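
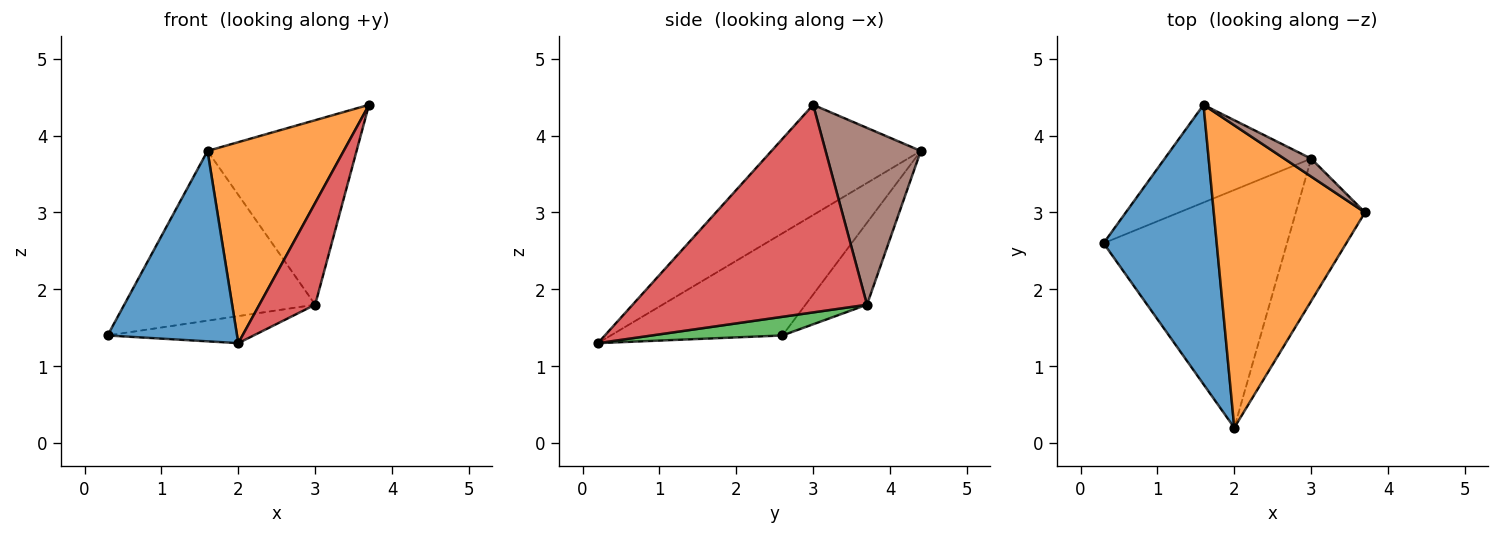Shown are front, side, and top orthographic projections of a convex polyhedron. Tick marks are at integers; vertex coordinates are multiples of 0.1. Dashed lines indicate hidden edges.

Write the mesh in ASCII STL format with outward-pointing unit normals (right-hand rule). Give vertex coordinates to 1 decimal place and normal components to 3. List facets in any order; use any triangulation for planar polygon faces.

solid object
 facet normal -0.598 -0.451 0.662
  outer loop
   vertex 1.6 4.4 3.8
   vertex 0.3 2.6 1.4
   vertex 2.0 0.2 1.3
  endloop
 endfacet
 facet normal -0.519 -0.473 0.712
  outer loop
   vertex 1.6 4.4 3.8
   vertex 2.0 0.2 1.3
   vertex 3.7 3.0 4.4
  endloop
 endfacet
 facet normal 0.101 0.112 -0.989
  outer loop
   vertex 3.0 3.7 1.8
   vertex 2.0 0.2 1.3
   vertex 0.3 2.6 1.4
  endloop
 endfacet
 facet normal 0.925 -0.220 -0.308
  outer loop
   vertex 3.0 3.7 1.8
   vertex 3.7 3.0 4.4
   vertex 2.0 0.2 1.3
  endloop
 endfacet
 facet normal -0.269 0.835 -0.480
  outer loop
   vertex 3.0 3.7 1.8
   vertex 0.3 2.6 1.4
   vertex 1.6 4.4 3.8
  endloop
 endfacet
 facet normal 0.537 0.840 0.082
  outer loop
   vertex 3.0 3.7 1.8
   vertex 1.6 4.4 3.8
   vertex 3.7 3.0 4.4
  endloop
 endfacet
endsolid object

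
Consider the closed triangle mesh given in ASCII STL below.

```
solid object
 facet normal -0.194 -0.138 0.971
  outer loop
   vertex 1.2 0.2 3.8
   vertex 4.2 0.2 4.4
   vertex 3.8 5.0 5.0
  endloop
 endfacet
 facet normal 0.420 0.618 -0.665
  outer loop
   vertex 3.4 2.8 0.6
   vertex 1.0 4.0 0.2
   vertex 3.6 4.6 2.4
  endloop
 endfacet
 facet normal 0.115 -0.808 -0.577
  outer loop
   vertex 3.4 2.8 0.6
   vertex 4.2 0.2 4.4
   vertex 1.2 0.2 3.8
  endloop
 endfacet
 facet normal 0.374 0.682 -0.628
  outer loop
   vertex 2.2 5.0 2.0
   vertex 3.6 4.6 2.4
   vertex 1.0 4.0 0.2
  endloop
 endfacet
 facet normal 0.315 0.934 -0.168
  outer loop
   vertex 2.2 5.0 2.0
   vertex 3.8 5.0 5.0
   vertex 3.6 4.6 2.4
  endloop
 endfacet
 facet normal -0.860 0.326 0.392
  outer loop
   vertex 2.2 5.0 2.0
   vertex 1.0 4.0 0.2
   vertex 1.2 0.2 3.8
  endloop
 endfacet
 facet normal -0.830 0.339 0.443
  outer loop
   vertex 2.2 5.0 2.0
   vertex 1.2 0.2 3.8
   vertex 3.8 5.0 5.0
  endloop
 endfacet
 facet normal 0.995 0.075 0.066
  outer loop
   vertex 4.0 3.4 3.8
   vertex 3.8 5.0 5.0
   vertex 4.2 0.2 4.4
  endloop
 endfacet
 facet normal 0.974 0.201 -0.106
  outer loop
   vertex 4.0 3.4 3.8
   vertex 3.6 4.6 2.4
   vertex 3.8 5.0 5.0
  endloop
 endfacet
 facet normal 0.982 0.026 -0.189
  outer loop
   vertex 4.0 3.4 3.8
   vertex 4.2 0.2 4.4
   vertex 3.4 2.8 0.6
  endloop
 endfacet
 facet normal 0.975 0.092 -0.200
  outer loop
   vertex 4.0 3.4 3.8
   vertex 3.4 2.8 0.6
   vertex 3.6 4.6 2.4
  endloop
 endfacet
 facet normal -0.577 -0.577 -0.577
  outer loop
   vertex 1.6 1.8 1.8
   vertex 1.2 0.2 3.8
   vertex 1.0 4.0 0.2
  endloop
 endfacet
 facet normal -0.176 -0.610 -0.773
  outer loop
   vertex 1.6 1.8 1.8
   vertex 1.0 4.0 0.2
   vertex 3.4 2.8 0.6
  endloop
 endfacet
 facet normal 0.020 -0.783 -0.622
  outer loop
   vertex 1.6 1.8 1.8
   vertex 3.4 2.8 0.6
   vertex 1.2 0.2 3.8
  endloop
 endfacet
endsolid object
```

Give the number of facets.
14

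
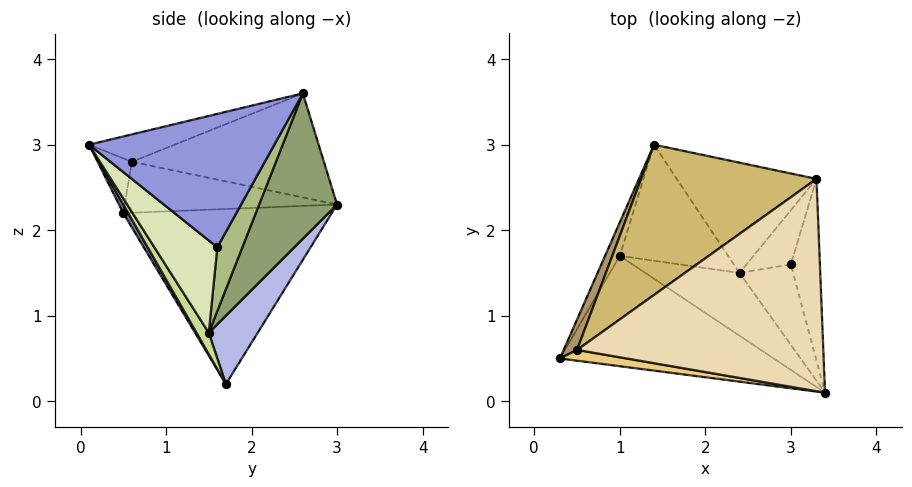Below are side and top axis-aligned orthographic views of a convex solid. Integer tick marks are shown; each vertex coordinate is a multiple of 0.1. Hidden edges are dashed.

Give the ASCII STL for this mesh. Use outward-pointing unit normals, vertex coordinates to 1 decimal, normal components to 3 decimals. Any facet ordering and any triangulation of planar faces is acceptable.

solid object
 facet normal 0.020 -0.860 -0.509
  outer loop
   vertex 1.0 1.7 0.2
   vertex 3.4 0.1 3.0
   vertex 0.3 0.5 2.2
  endloop
 endfacet
 facet normal -0.911 0.404 -0.077
  outer loop
   vertex 1.0 1.7 0.2
   vertex 0.3 0.5 2.2
   vertex 1.4 3.0 2.3
  endloop
 endfacet
 facet normal 0.973 0.090 -0.212
  outer loop
   vertex 3.3 2.6 3.6
   vertex 3.4 0.1 3.0
   vertex 3.0 1.6 1.8
  endloop
 endfacet
 facet normal 0.342 0.769 -0.541
  outer loop
   vertex 2.4 1.5 0.8
   vertex 1.0 1.7 0.2
   vertex 1.4 3.0 2.3
  endloop
 endfacet
 facet normal 0.468 0.761 -0.449
  outer loop
   vertex 2.4 1.5 0.8
   vertex 1.4 3.0 2.3
   vertex 3.3 2.6 3.6
  endloop
 endfacet
 facet normal 0.647 0.616 -0.450
  outer loop
   vertex 2.4 1.5 0.8
   vertex 3.3 2.6 3.6
   vertex 3.0 1.6 1.8
  endloop
 endfacet
 facet normal 0.130 -0.809 -0.574
  outer loop
   vertex 2.4 1.5 0.8
   vertex 3.4 0.1 3.0
   vertex 1.0 1.7 0.2
  endloop
 endfacet
 facet normal 0.853 -0.168 -0.495
  outer loop
   vertex 2.4 1.5 0.8
   vertex 3.0 1.6 1.8
   vertex 3.4 0.1 3.0
  endloop
 endfacet
 facet normal -0.893 0.384 0.234
  outer loop
   vertex 0.5 0.6 2.8
   vertex 1.4 3.0 2.3
   vertex 0.3 0.5 2.2
  endloop
 endfacet
 facet normal -0.479 0.347 0.806
  outer loop
   vertex 0.5 0.6 2.8
   vertex 3.3 2.6 3.6
   vertex 1.4 3.0 2.3
  endloop
 endfacet
 facet normal -0.180 -0.959 0.220
  outer loop
   vertex 0.5 0.6 2.8
   vertex 0.3 0.5 2.2
   vertex 3.4 0.1 3.0
  endloop
 endfacet
 facet normal -0.107 -0.236 0.966
  outer loop
   vertex 0.5 0.6 2.8
   vertex 3.4 0.1 3.0
   vertex 3.3 2.6 3.6
  endloop
 endfacet
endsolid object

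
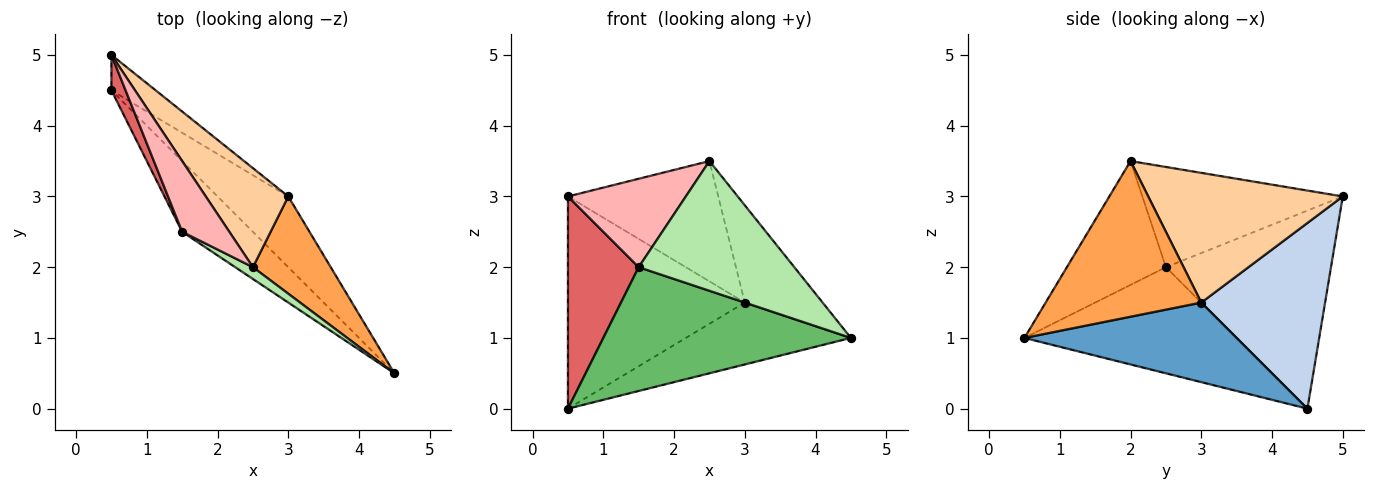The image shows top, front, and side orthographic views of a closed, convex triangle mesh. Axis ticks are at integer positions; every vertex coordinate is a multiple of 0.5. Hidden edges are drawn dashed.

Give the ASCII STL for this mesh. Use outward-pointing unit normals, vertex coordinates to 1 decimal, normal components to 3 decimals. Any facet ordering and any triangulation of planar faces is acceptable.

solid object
 facet normal 0.646 0.503 -0.574
  outer loop
   vertex 3.0 3.0 1.5
   vertex 4.5 0.5 1.0
   vertex 0.5 4.5 0.0
  endloop
 endfacet
 facet normal 0.568 0.812 -0.135
  outer loop
   vertex 3.0 3.0 1.5
   vertex 0.5 4.5 0.0
   vertex 0.5 5.0 3.0
  endloop
 endfacet
 facet normal 0.816 0.408 0.408
  outer loop
   vertex 3.0 3.0 1.5
   vertex 2.5 2.0 3.5
   vertex 4.5 0.5 1.0
  endloop
 endfacet
 facet normal 0.707 0.546 0.450
  outer loop
   vertex 3.0 3.0 1.5
   vertex 0.5 5.0 3.0
   vertex 2.5 2.0 3.5
  endloop
 endfacet
 facet normal -0.597 -0.697 -0.398
  outer loop
   vertex 1.5 2.5 2.0
   vertex 0.5 4.5 0.0
   vertex 4.5 0.5 1.0
  endloop
 endfacet
 facet normal -0.535 -0.841 0.076
  outer loop
   vertex 1.5 2.5 2.0
   vertex 4.5 0.5 1.0
   vertex 2.5 2.0 3.5
  endloop
 endfacet
 facet normal -0.917 -0.393 0.066
  outer loop
   vertex 1.5 2.5 2.0
   vertex 0.5 5.0 3.0
   vertex 0.5 4.5 0.0
  endloop
 endfacet
 facet normal -0.799 -0.470 0.376
  outer loop
   vertex 1.5 2.5 2.0
   vertex 2.5 2.0 3.5
   vertex 0.5 5.0 3.0
  endloop
 endfacet
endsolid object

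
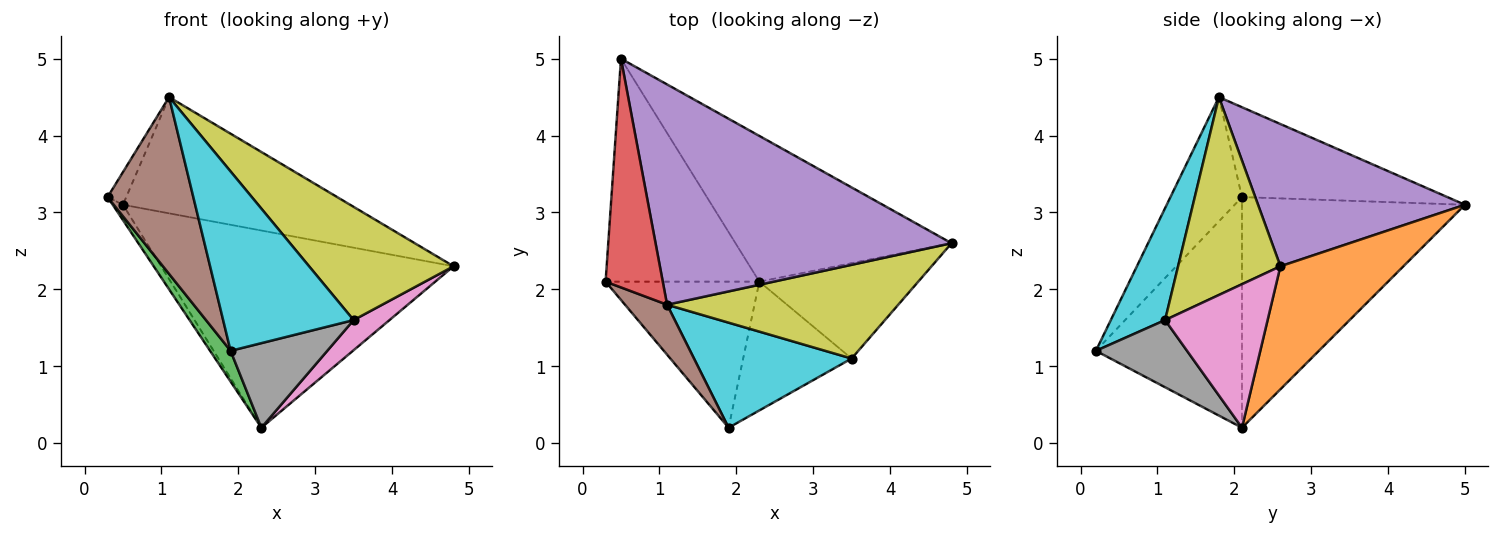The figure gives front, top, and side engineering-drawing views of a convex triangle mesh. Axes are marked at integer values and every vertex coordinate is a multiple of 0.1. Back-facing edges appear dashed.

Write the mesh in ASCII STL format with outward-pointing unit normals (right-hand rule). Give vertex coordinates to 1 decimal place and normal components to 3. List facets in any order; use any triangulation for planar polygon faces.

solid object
 facet normal -0.831 0.038 -0.554
  outer loop
   vertex 2.3 2.1 0.2
   vertex 0.3 2.1 3.2
   vertex 0.5 5.0 3.1
  endloop
 endfacet
 facet normal 0.320 0.762 -0.563
  outer loop
   vertex 2.3 2.1 0.2
   vertex 0.5 5.0 3.1
   vertex 4.8 2.6 2.3
  endloop
 endfacet
 facet normal -0.826 -0.116 -0.551
  outer loop
   vertex 1.9 0.2 1.2
   vertex 0.3 2.1 3.2
   vertex 2.3 2.1 0.2
  endloop
 endfacet
 facet normal -0.841 0.076 0.535
  outer loop
   vertex 1.1 1.8 4.5
   vertex 0.5 5.0 3.1
   vertex 0.3 2.1 3.2
  endloop
 endfacet
 facet normal 0.391 0.429 0.814
  outer loop
   vertex 1.1 1.8 4.5
   vertex 4.8 2.6 2.3
   vertex 0.5 5.0 3.1
  endloop
 endfacet
 facet normal -0.626 -0.750 0.212
  outer loop
   vertex 1.1 1.8 4.5
   vertex 0.3 2.1 3.2
   vertex 1.9 0.2 1.2
  endloop
 endfacet
 facet normal 0.653 -0.228 -0.722
  outer loop
   vertex 3.5 1.1 1.6
   vertex 2.3 2.1 0.2
   vertex 4.8 2.6 2.3
  endloop
 endfacet
 facet normal 0.460 -0.487 -0.742
  outer loop
   vertex 3.5 1.1 1.6
   vertex 1.9 0.2 1.2
   vertex 2.3 2.1 0.2
  endloop
 endfacet
 facet normal 0.479 -0.676 0.560
  outer loop
   vertex 3.5 1.1 1.6
   vertex 4.8 2.6 2.3
   vertex 1.1 1.8 4.5
  endloop
 endfacet
 facet normal 0.338 -0.812 0.476
  outer loop
   vertex 3.5 1.1 1.6
   vertex 1.1 1.8 4.5
   vertex 1.9 0.2 1.2
  endloop
 endfacet
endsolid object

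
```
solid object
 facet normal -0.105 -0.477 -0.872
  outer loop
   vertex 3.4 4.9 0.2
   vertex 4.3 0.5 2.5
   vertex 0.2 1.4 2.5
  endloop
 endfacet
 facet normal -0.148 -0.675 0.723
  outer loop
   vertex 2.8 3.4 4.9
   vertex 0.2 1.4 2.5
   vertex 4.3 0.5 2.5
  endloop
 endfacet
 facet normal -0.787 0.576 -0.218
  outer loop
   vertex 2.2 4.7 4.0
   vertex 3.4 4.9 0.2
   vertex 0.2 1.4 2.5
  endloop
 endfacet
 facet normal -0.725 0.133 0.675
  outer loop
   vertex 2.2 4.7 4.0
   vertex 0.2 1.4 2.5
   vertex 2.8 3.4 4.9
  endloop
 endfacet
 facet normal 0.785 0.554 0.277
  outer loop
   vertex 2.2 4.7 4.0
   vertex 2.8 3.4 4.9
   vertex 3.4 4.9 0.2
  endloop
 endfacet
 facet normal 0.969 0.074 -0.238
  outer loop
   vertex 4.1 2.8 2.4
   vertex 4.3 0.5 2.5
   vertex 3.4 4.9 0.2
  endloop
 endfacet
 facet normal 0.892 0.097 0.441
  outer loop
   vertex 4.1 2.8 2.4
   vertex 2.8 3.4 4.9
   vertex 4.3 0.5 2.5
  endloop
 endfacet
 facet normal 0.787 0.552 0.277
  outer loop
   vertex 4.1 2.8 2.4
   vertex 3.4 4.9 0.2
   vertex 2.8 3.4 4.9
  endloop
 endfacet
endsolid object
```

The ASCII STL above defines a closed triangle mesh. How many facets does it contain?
8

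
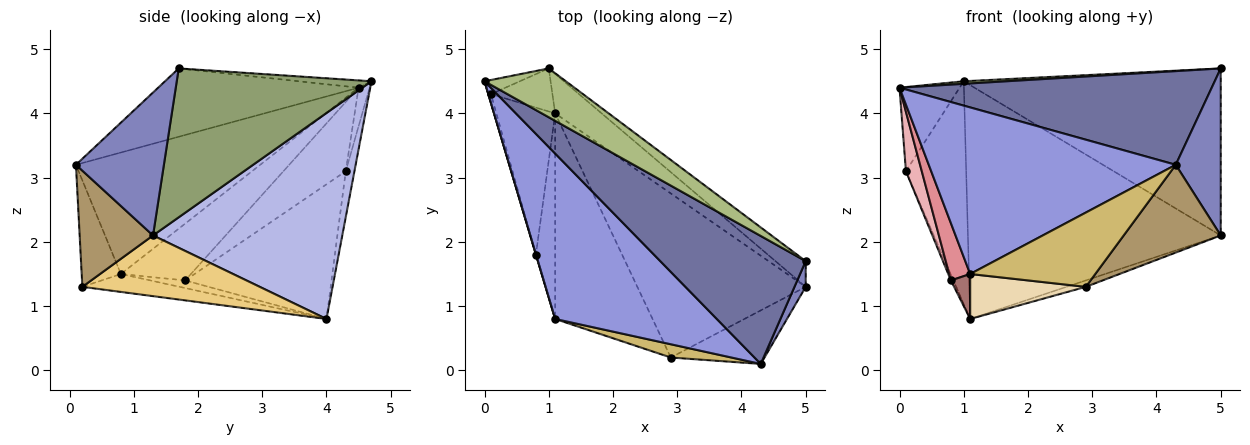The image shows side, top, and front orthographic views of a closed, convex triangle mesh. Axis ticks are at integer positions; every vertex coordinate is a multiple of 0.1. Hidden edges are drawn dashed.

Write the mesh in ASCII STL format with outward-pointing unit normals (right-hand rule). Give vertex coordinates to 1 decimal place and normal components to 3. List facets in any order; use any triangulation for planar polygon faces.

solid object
 facet normal -0.355 -0.552 0.755
  outer loop
   vertex 5.0 1.7 4.7
   vertex 0.0 4.5 4.4
   vertex 4.3 0.1 3.2
  endloop
 endfacet
 facet normal 0.888 -0.454 0.070
  outer loop
   vertex 5.0 1.7 4.7
   vertex 4.3 0.1 3.2
   vertex 5.0 1.3 2.1
  endloop
 endfacet
 facet normal -0.468 -0.627 0.623
  outer loop
   vertex 1.1 0.8 1.5
   vertex 4.3 0.1 3.2
   vertex 0.0 4.5 4.4
  endloop
 endfacet
 facet normal 0.594 0.793 -0.134
  outer loop
   vertex 1.0 4.7 4.5
   vertex 5.0 1.3 2.1
   vertex 1.1 4.0 0.8
  endloop
 endfacet
 facet normal 0.599 0.791 -0.122
  outer loop
   vertex 1.0 4.7 4.5
   vertex 5.0 1.7 4.7
   vertex 5.0 1.3 2.1
  endloop
 endfacet
 facet normal -0.089 -0.052 0.995
  outer loop
   vertex 1.0 4.7 4.5
   vertex 0.0 4.5 4.4
   vertex 5.0 1.7 4.7
  endloop
 endfacet
 facet normal -0.178 0.970 -0.163
  outer loop
   vertex 0.1 4.3 3.1
   vertex 0.0 4.5 4.4
   vertex 1.0 4.7 4.5
  endloop
 endfacet
 facet normal -0.140 0.972 -0.188
  outer loop
   vertex 0.1 4.3 3.1
   vertex 1.0 4.7 4.5
   vertex 1.1 4.0 0.8
  endloop
 endfacet
 facet normal 0.542 -0.717 -0.437
  outer loop
   vertex 2.9 0.2 1.3
   vertex 5.0 1.3 2.1
   vertex 4.3 0.1 3.2
  endloop
 endfacet
 facet normal -0.295 -0.941 0.168
  outer loop
   vertex 2.9 0.2 1.3
   vertex 4.3 0.1 3.2
   vertex 1.1 0.8 1.5
  endloop
 endfacet
 facet normal 0.339 0.037 -0.940
  outer loop
   vertex 2.9 0.2 1.3
   vertex 1.1 4.0 0.8
   vertex 5.0 1.3 2.1
  endloop
 endfacet
 facet normal -0.177 -0.210 -0.961
  outer loop
   vertex 2.9 0.2 1.3
   vertex 1.1 0.8 1.5
   vertex 1.1 4.0 0.8
  endloop
 endfacet
 facet normal -0.361 -0.199 -0.911
  outer loop
   vertex 0.8 1.8 1.4
   vertex 1.1 4.0 0.8
   vertex 1.1 0.8 1.5
  endloop
 endfacet
 facet normal -0.916 0.016 -0.400
  outer loop
   vertex 0.8 1.8 1.4
   vertex 0.1 4.3 3.1
   vertex 1.1 4.0 0.8
  endloop
 endfacet
 facet normal -0.958 -0.287 0.003
  outer loop
   vertex 0.8 1.8 1.4
   vertex 1.1 0.8 1.5
   vertex 0.0 4.5 4.4
  endloop
 endfacet
 facet normal -0.969 -0.246 -0.037
  outer loop
   vertex 0.8 1.8 1.4
   vertex 0.0 4.5 4.4
   vertex 0.1 4.3 3.1
  endloop
 endfacet
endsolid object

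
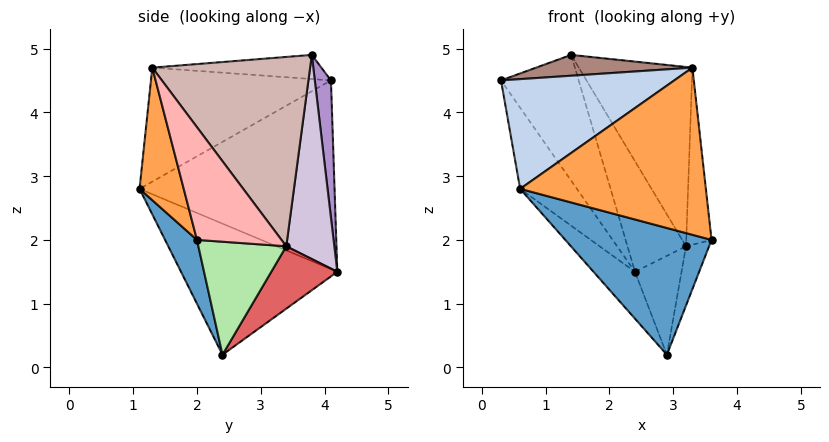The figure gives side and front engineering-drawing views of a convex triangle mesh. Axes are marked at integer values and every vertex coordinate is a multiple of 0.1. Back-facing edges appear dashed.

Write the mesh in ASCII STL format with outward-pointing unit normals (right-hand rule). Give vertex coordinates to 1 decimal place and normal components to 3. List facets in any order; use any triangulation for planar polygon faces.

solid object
 facet normal 0.204 -0.936 -0.287
  outer loop
   vertex 2.9 2.4 0.2
   vertex 3.6 2.0 2.0
   vertex 0.6 1.1 2.8
  endloop
 endfacet
 facet normal -0.485 -0.467 0.739
  outer loop
   vertex 3.3 1.3 4.7
   vertex 0.3 4.1 4.5
   vertex 0.6 1.1 2.8
  endloop
 endfacet
 facet normal 0.226 -0.949 -0.221
  outer loop
   vertex 3.3 1.3 4.7
   vertex 0.6 1.1 2.8
   vertex 3.6 2.0 2.0
  endloop
 endfacet
 facet normal -0.800 0.233 -0.552
  outer loop
   vertex 2.4 4.2 1.5
   vertex 0.6 1.1 2.8
   vertex 0.3 4.1 4.5
  endloop
 endfacet
 facet normal -0.782 0.207 -0.588
  outer loop
   vertex 2.4 4.2 1.5
   vertex 2.9 2.4 0.2
   vertex 0.6 1.1 2.8
  endloop
 endfacet
 facet normal 0.921 0.241 -0.305
  outer loop
   vertex 3.2 3.4 1.9
   vertex 3.6 2.0 2.0
   vertex 2.9 2.4 0.2
  endloop
 endfacet
 facet normal 0.736 0.519 -0.435
  outer loop
   vertex 3.2 3.4 1.9
   vertex 2.9 2.4 0.2
   vertex 2.4 4.2 1.5
  endloop
 endfacet
 facet normal 0.943 0.282 0.178
  outer loop
   vertex 3.2 3.4 1.9
   vertex 3.3 1.3 4.7
   vertex 3.6 2.0 2.0
  endloop
 endfacet
 facet normal 0.200 0.964 0.172
  outer loop
   vertex 1.4 3.8 4.9
   vertex 2.4 4.2 1.5
   vertex 0.3 4.1 4.5
  endloop
 endfacet
 facet normal 0.611 0.745 0.267
  outer loop
   vertex 1.4 3.8 4.9
   vertex 3.2 3.4 1.9
   vertex 2.4 4.2 1.5
  endloop
 endfacet
 facet normal -0.405 -0.375 0.834
  outer loop
   vertex 1.4 3.8 4.9
   vertex 0.3 4.1 4.5
   vertex 3.3 1.3 4.7
  endloop
 endfacet
 facet normal 0.751 0.541 0.379
  outer loop
   vertex 1.4 3.8 4.9
   vertex 3.3 1.3 4.7
   vertex 3.2 3.4 1.9
  endloop
 endfacet
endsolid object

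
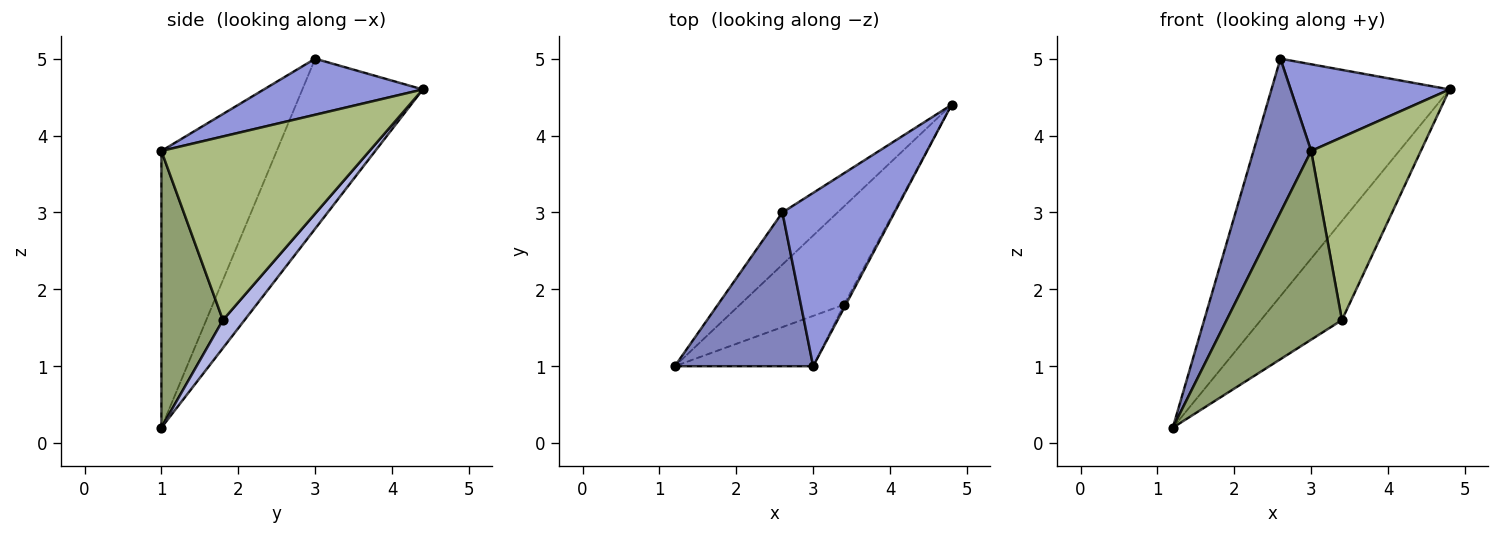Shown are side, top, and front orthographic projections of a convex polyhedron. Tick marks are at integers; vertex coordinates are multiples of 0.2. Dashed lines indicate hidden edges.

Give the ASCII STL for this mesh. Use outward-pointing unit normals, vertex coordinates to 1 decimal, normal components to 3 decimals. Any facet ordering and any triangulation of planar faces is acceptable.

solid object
 facet normal -0.551 0.815 -0.179
  outer loop
   vertex 2.6 3.0 5.0
   vertex 4.8 4.4 4.6
   vertex 1.2 1.0 0.2
  endloop
 endfacet
 facet normal -0.816 -0.408 0.408
  outer loop
   vertex 2.6 3.0 5.0
   vertex 1.2 1.0 0.2
   vertex 3.0 1.0 3.8
  endloop
 endfacet
 facet normal 0.408 -0.408 0.816
  outer loop
   vertex 2.6 3.0 5.0
   vertex 3.0 1.0 3.8
   vertex 4.8 4.4 4.6
  endloop
 endfacet
 facet normal 0.186 0.698 -0.692
  outer loop
   vertex 3.4 1.8 1.6
   vertex 1.2 1.0 0.2
   vertex 4.8 4.4 4.6
  endloop
 endfacet
 facet normal 0.458 -0.859 -0.229
  outer loop
   vertex 3.4 1.8 1.6
   vertex 3.0 1.0 3.8
   vertex 1.2 1.0 0.2
  endloop
 endfacet
 facet normal 0.885 -0.466 -0.009
  outer loop
   vertex 3.4 1.8 1.6
   vertex 4.8 4.4 4.6
   vertex 3.0 1.0 3.8
  endloop
 endfacet
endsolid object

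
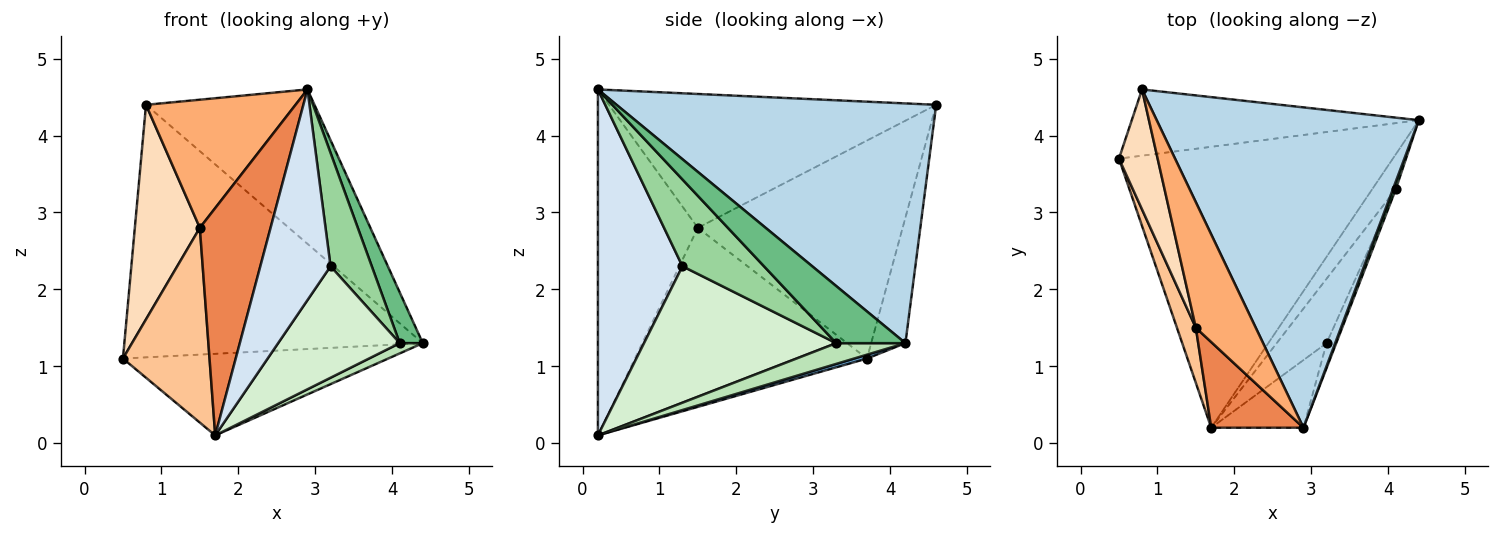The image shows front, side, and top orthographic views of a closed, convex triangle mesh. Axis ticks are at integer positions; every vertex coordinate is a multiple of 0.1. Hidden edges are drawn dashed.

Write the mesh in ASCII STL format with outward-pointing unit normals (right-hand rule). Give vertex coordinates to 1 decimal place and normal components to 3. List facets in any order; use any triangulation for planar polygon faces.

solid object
 facet normal 0.013 0.279 -0.960
  outer loop
   vertex 1.7 0.2 0.1
   vertex 0.5 3.7 1.1
   vertex 4.4 4.2 1.3
  endloop
 endfacet
 facet normal -0.110 0.961 -0.252
  outer loop
   vertex 0.8 4.6 4.4
   vertex 4.4 4.2 1.3
   vertex 0.5 3.7 1.1
  endloop
 endfacet
 facet normal 0.636 0.335 0.695
  outer loop
   vertex 0.8 4.6 4.4
   vertex 2.9 0.2 4.6
   vertex 4.4 4.2 1.3
  endloop
 endfacet
 facet normal 0.754 -0.626 -0.201
  outer loop
   vertex 3.2 1.3 2.3
   vertex 2.9 0.2 4.6
   vertex 1.7 0.2 0.1
  endloop
 endfacet
 facet normal -0.798 -0.564 0.213
  outer loop
   vertex 1.5 1.5 2.8
   vertex 1.7 0.2 0.1
   vertex 2.9 0.2 4.6
  endloop
 endfacet
 facet normal -0.842 -0.385 0.377
  outer loop
   vertex 1.5 1.5 2.8
   vertex 2.9 0.2 4.6
   vertex 0.8 4.6 4.4
  endloop
 endfacet
 facet normal -0.932 -0.348 0.098
  outer loop
   vertex 1.5 1.5 2.8
   vertex 0.5 3.7 1.1
   vertex 1.7 0.2 0.1
  endloop
 endfacet
 facet normal -0.940 -0.298 0.167
  outer loop
   vertex 1.5 1.5 2.8
   vertex 0.8 4.6 4.4
   vertex 0.5 3.7 1.1
  endloop
 endfacet
 facet normal 0.948 -0.316 0.048
  outer loop
   vertex 4.1 3.3 1.3
   vertex 4.4 4.2 1.3
   vertex 2.9 0.2 4.6
  endloop
 endfacet
 facet normal 0.888 -0.449 -0.099
  outer loop
   vertex 4.1 3.3 1.3
   vertex 2.9 0.2 4.6
   vertex 3.2 1.3 2.3
  endloop
 endfacet
 facet normal 0.644 -0.215 -0.734
  outer loop
   vertex 4.1 3.3 1.3
   vertex 1.7 0.2 0.1
   vertex 4.4 4.2 1.3
  endloop
 endfacet
 facet normal 0.807 -0.511 -0.295
  outer loop
   vertex 4.1 3.3 1.3
   vertex 3.2 1.3 2.3
   vertex 1.7 0.2 0.1
  endloop
 endfacet
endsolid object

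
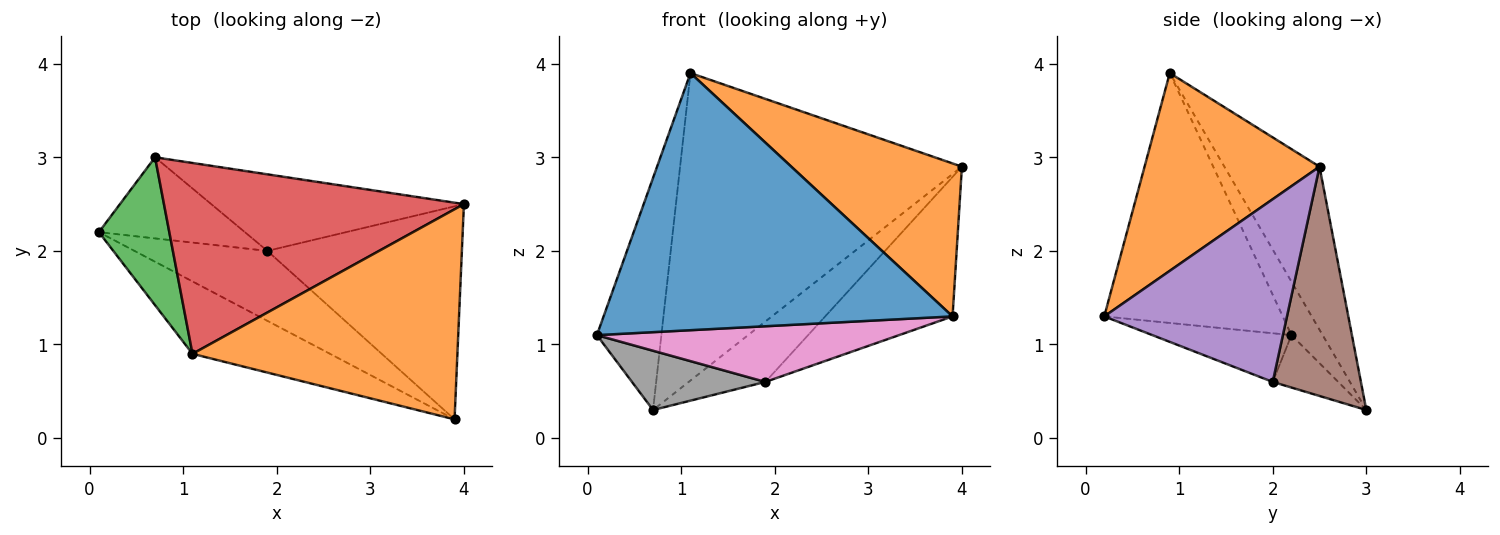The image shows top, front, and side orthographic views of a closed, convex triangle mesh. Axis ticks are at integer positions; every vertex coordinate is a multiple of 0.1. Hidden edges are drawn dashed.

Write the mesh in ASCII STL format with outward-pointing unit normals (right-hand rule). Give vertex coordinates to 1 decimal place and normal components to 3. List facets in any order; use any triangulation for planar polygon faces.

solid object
 facet normal -0.442 -0.864 -0.243
  outer loop
   vertex 1.1 0.9 3.9
   vertex 0.1 2.2 1.1
   vertex 3.9 0.2 1.3
  endloop
 endfacet
 facet normal 0.517 -0.504 0.692
  outer loop
   vertex 1.1 0.9 3.9
   vertex 3.9 0.2 1.3
   vertex 4.0 2.5 2.9
  endloop
 endfacet
 facet normal -0.378 0.781 0.497
  outer loop
   vertex 0.7 3.0 0.3
   vertex 0.1 2.2 1.1
   vertex 1.1 0.9 3.9
  endloop
 endfacet
 facet normal -0.276 0.817 0.507
  outer loop
   vertex 0.7 3.0 0.3
   vertex 1.1 0.9 3.9
   vertex 4.0 2.5 2.9
  endloop
 endfacet
 facet normal 0.618 0.431 -0.658
  outer loop
   vertex 1.9 2.0 0.6
   vertex 4.0 2.5 2.9
   vertex 3.9 0.2 1.3
  endloop
 endfacet
 facet normal 0.580 0.504 -0.639
  outer loop
   vertex 1.9 2.0 0.6
   vertex 0.7 3.0 0.3
   vertex 4.0 2.5 2.9
  endloop
 endfacet
 facet normal -0.275 -0.599 -0.752
  outer loop
   vertex 1.9 2.0 0.6
   vertex 3.9 0.2 1.3
   vertex 0.1 2.2 1.1
  endloop
 endfacet
 facet normal -0.278 -0.567 -0.775
  outer loop
   vertex 1.9 2.0 0.6
   vertex 0.1 2.2 1.1
   vertex 0.7 3.0 0.3
  endloop
 endfacet
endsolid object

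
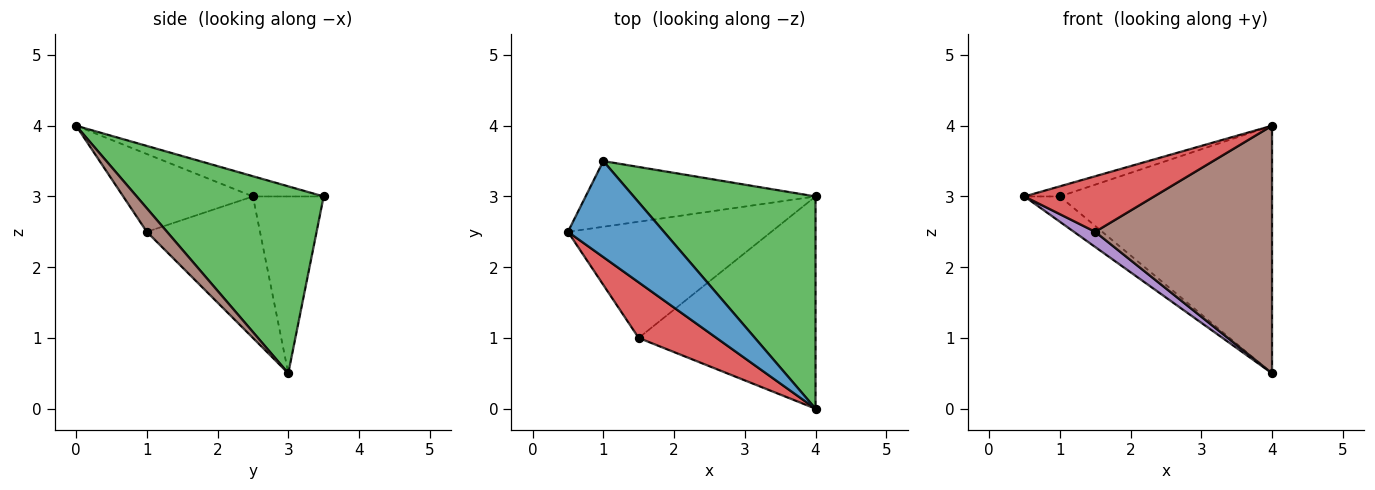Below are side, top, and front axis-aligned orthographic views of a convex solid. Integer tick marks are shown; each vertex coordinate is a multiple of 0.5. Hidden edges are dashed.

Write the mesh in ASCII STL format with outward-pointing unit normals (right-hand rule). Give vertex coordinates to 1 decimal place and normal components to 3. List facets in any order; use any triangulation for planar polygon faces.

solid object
 facet normal -0.205 0.102 0.973
  outer loop
   vertex 1.0 3.5 3.0
   vertex 0.5 2.5 3.0
   vertex 4.0 0.0 4.0
  endloop
 endfacet
 facet normal -0.583 0.292 -0.758
  outer loop
   vertex 1.0 3.5 3.0
   vertex 4.0 3.0 0.5
   vertex 0.5 2.5 3.0
  endloop
 endfacet
 facet normal 0.556 0.631 0.541
  outer loop
   vertex 1.0 3.5 3.0
   vertex 4.0 0.0 4.0
   vertex 4.0 3.0 0.5
  endloop
 endfacet
 facet normal -0.577 -0.577 0.577
  outer loop
   vertex 1.5 1.0 2.5
   vertex 4.0 0.0 4.0
   vertex 0.5 2.5 3.0
  endloop
 endfacet
 facet normal -0.568 -0.106 -0.816
  outer loop
   vertex 1.5 1.0 2.5
   vertex 0.5 2.5 3.0
   vertex 4.0 3.0 0.5
  endloop
 endfacet
 facet normal 0.086 -0.756 -0.648
  outer loop
   vertex 1.5 1.0 2.5
   vertex 4.0 3.0 0.5
   vertex 4.0 0.0 4.0
  endloop
 endfacet
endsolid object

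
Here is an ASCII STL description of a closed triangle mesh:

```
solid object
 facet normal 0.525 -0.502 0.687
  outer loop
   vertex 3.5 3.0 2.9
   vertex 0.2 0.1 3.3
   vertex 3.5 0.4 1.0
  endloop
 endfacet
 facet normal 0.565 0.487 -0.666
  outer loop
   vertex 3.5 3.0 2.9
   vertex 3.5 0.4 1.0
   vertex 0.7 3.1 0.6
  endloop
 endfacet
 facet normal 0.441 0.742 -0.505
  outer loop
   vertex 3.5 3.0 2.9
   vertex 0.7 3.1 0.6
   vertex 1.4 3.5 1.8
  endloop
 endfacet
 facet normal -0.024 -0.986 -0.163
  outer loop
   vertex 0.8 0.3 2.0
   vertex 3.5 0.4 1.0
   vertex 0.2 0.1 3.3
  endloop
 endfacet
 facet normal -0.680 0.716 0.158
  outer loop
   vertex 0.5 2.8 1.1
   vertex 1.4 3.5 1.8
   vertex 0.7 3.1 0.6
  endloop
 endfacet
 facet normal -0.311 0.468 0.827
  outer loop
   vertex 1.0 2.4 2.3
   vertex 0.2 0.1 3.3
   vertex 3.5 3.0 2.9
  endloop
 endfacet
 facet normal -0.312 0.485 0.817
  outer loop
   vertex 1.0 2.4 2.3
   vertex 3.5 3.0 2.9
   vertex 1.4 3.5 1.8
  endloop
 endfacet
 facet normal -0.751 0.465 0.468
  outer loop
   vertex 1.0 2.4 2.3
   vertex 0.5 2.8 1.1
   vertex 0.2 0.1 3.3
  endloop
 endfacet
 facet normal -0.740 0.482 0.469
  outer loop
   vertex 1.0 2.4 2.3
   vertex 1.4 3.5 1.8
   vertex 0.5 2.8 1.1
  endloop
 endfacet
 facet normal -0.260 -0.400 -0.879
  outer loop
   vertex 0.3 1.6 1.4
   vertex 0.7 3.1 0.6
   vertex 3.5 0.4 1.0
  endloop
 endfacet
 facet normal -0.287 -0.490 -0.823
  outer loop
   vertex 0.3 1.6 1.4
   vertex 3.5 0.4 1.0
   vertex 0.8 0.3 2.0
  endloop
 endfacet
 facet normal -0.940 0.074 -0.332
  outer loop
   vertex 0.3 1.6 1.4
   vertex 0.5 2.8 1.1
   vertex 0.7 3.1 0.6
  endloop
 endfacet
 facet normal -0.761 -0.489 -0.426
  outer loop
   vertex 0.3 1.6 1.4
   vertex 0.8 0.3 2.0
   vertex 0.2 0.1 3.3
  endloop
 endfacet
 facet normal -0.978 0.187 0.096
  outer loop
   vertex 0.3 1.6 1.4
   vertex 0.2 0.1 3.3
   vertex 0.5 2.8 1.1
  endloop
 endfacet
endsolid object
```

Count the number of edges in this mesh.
21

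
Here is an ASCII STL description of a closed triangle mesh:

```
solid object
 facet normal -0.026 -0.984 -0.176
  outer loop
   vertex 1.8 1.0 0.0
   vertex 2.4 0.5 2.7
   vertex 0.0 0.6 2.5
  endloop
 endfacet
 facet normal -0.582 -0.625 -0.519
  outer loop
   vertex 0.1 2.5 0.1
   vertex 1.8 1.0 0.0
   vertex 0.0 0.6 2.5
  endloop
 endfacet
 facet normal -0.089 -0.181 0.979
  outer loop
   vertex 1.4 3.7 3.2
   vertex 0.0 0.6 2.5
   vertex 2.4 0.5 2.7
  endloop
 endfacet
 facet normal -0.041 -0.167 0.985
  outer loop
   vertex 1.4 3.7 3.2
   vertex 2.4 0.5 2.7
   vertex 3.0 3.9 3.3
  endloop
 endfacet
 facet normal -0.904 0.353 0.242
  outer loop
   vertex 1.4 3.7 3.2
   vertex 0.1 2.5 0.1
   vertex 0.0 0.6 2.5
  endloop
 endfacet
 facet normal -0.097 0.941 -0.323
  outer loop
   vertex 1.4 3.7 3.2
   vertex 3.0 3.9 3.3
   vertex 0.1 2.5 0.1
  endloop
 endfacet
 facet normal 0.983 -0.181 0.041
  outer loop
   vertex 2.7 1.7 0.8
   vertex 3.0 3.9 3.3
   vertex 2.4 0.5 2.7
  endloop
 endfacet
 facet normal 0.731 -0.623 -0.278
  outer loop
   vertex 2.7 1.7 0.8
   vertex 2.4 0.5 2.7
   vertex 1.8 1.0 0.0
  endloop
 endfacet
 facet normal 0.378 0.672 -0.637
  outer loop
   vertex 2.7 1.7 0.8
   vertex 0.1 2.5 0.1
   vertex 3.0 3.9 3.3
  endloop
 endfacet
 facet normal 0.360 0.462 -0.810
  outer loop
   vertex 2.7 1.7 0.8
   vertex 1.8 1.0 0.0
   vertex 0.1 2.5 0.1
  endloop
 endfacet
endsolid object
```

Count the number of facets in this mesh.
10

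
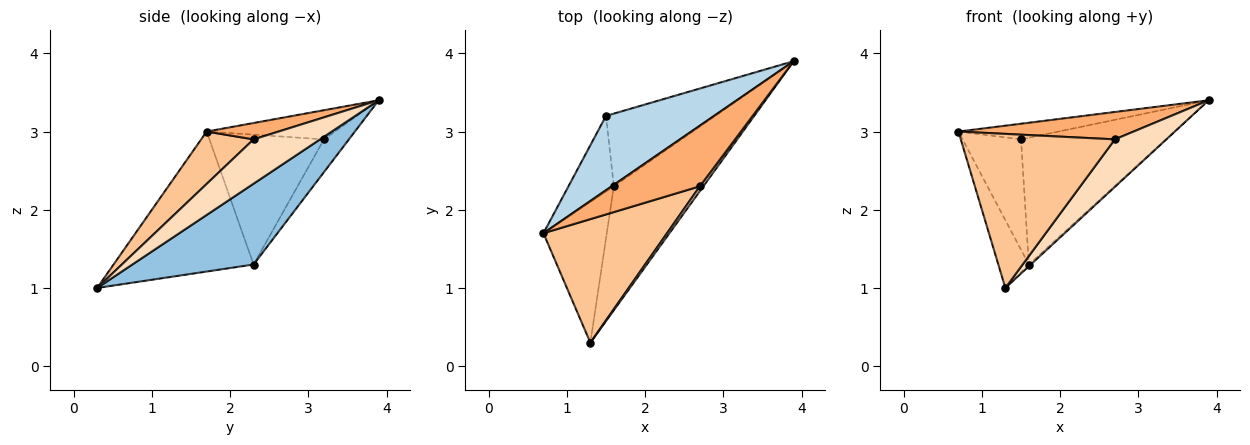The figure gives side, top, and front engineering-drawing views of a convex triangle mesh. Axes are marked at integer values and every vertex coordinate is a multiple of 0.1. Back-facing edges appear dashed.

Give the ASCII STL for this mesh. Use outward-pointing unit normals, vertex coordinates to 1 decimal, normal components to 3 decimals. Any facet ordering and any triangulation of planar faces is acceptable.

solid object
 facet normal -0.894 0.195 -0.404
  outer loop
   vertex 1.6 2.3 1.3
   vertex 1.3 0.3 1.0
   vertex 0.7 1.7 3.0
  endloop
 endfacet
 facet normal 0.670 0.011 -0.742
  outer loop
   vertex 1.6 2.3 1.3
   vertex 3.9 3.9 3.4
   vertex 1.3 0.3 1.0
  endloop
 endfacet
 facet normal -0.255 0.199 0.946
  outer loop
   vertex 1.5 3.2 2.9
   vertex 0.7 1.7 3.0
   vertex 3.9 3.9 3.4
  endloop
 endfacet
 facet normal -0.851 0.434 -0.297
  outer loop
   vertex 1.5 3.2 2.9
   vertex 1.6 2.3 1.3
   vertex 0.7 1.7 3.0
  endloop
 endfacet
 facet normal -0.148 0.858 -0.492
  outer loop
   vertex 1.5 3.2 2.9
   vertex 3.9 3.9 3.4
   vertex 1.6 2.3 1.3
  endloop
 endfacet
 facet normal 0.167 -0.406 0.899
  outer loop
   vertex 2.7 2.3 2.9
   vertex 3.9 3.9 3.4
   vertex 0.7 1.7 3.0
  endloop
 endfacet
 facet normal 0.256 -0.754 0.605
  outer loop
   vertex 2.7 2.3 2.9
   vertex 0.7 1.7 3.0
   vertex 1.3 0.3 1.0
  endloop
 endfacet
 facet normal 0.789 -0.611 0.062
  outer loop
   vertex 2.7 2.3 2.9
   vertex 1.3 0.3 1.0
   vertex 3.9 3.9 3.4
  endloop
 endfacet
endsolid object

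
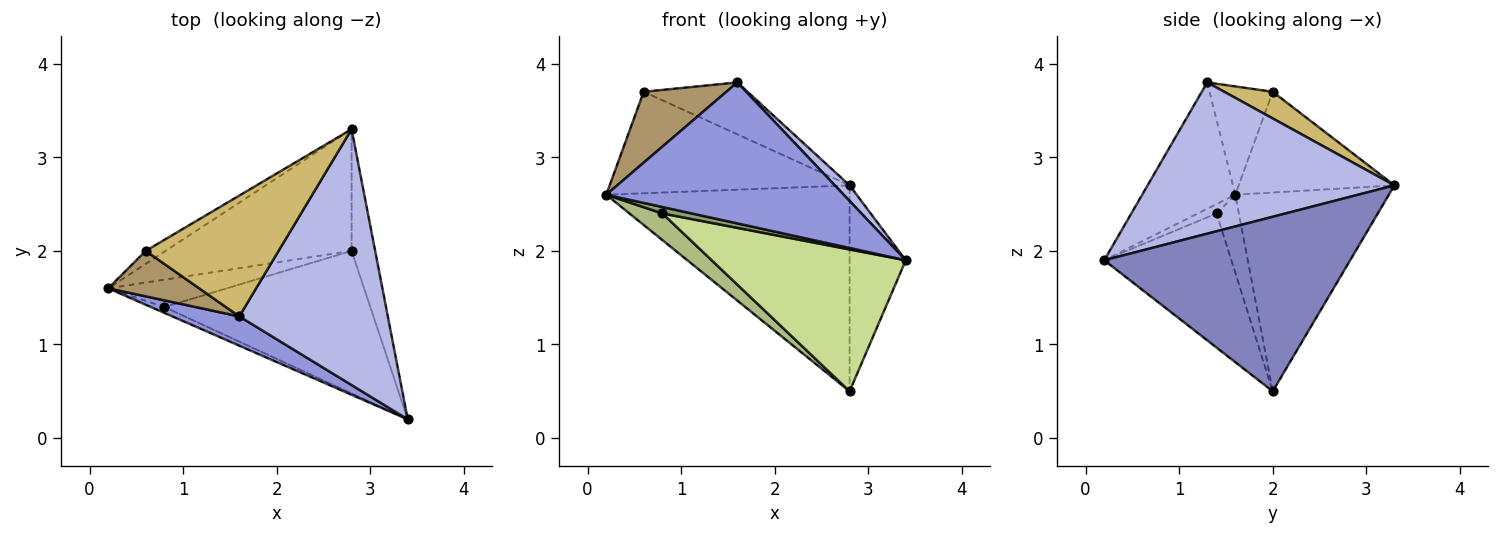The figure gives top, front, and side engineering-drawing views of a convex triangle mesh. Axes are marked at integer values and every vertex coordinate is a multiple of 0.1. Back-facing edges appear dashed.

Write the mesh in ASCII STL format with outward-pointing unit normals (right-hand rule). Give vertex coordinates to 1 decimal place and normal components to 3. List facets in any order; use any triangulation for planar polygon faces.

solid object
 facet normal -0.477 0.756 -0.447
  outer loop
   vertex 2.8 2.0 0.5
   vertex 0.2 1.6 2.6
   vertex 2.8 3.3 2.7
  endloop
 endfacet
 facet normal 0.967 0.221 -0.130
  outer loop
   vertex 2.8 2.0 0.5
   vertex 2.8 3.3 2.7
   vertex 3.4 0.2 1.9
  endloop
 endfacet
 facet normal -0.358 -0.914 0.190
  outer loop
   vertex 1.6 1.3 3.8
   vertex 0.2 1.6 2.6
   vertex 3.4 0.2 1.9
  endloop
 endfacet
 facet normal 0.713 -0.043 0.700
  outer loop
   vertex 1.6 1.3 3.8
   vertex 3.4 0.2 1.9
   vertex 2.8 3.3 2.7
  endloop
 endfacet
 facet normal -0.426 -0.669 -0.609
  outer loop
   vertex 0.8 1.4 2.4
   vertex 3.4 0.2 1.9
   vertex 0.2 1.6 2.6
  endloop
 endfacet
 facet normal -0.426 -0.631 -0.648
  outer loop
   vertex 0.8 1.4 2.4
   vertex 0.2 1.6 2.6
   vertex 2.8 2.0 0.5
  endloop
 endfacet
 facet normal -0.419 -0.640 -0.644
  outer loop
   vertex 0.8 1.4 2.4
   vertex 2.8 2.0 0.5
   vertex 3.4 0.2 1.9
  endloop
 endfacet
 facet normal -0.541 0.834 -0.106
  outer loop
   vertex 0.6 2.0 3.7
   vertex 2.8 3.3 2.7
   vertex 0.2 1.6 2.6
  endloop
 endfacet
 facet normal -0.541 -0.708 0.454
  outer loop
   vertex 0.6 2.0 3.7
   vertex 0.2 1.6 2.6
   vertex 1.6 1.3 3.8
  endloop
 endfacet
 facet normal 0.181 0.388 0.904
  outer loop
   vertex 0.6 2.0 3.7
   vertex 1.6 1.3 3.8
   vertex 2.8 3.3 2.7
  endloop
 endfacet
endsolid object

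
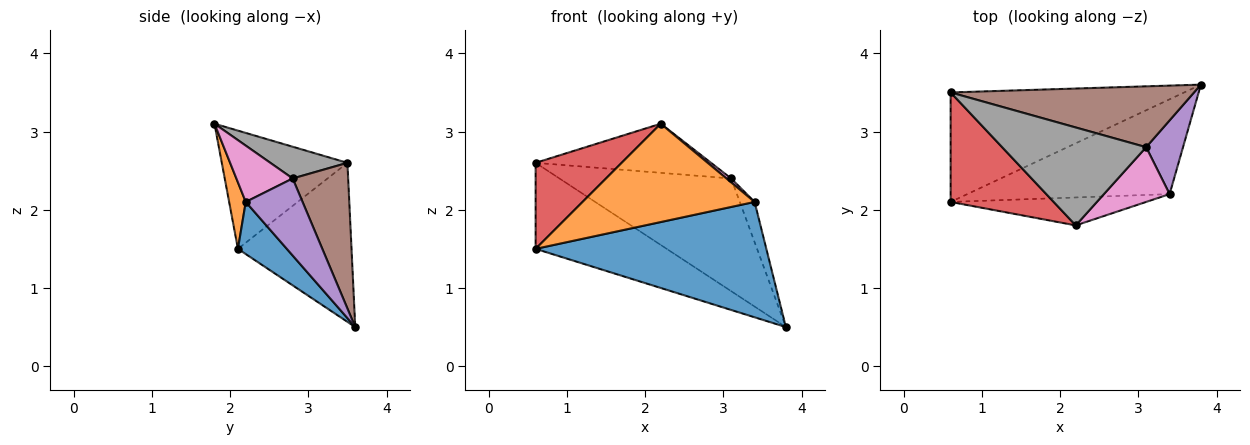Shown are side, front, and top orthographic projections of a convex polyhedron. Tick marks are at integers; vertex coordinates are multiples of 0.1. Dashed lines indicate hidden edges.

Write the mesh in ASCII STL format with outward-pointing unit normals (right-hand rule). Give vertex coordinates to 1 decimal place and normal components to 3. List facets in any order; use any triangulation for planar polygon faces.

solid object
 facet normal 0.162 -0.762 -0.627
  outer loop
   vertex 3.4 2.2 2.1
   vertex 0.6 2.1 1.5
   vertex 3.8 3.6 0.5
  endloop
 endfacet
 facet normal 0.093 -0.958 -0.272
  outer loop
   vertex 3.4 2.2 2.1
   vertex 2.2 1.8 3.1
   vertex 0.6 2.1 1.5
  endloop
 endfacet
 facet normal -0.472 0.545 -0.693
  outer loop
   vertex 0.6 3.5 2.6
   vertex 3.8 3.6 0.5
   vertex 0.6 2.1 1.5
  endloop
 endfacet
 facet normal -0.670 -0.459 0.584
  outer loop
   vertex 0.6 3.5 2.6
   vertex 0.6 2.1 1.5
   vertex 2.2 1.8 3.1
  endloop
 endfacet
 facet normal 0.878 0.229 0.420
  outer loop
   vertex 3.1 2.8 2.4
   vertex 3.4 2.2 2.1
   vertex 3.8 3.6 0.5
  endloop
 endfacet
 facet normal 0.274 0.846 0.457
  outer loop
   vertex 3.1 2.8 2.4
   vertex 3.8 3.6 0.5
   vertex 0.6 3.5 2.6
  endloop
 endfacet
 facet normal 0.650 -0.054 0.758
  outer loop
   vertex 3.1 2.8 2.4
   vertex 2.2 1.8 3.1
   vertex 3.4 2.2 2.1
  endloop
 endfacet
 facet normal 0.193 0.440 0.877
  outer loop
   vertex 3.1 2.8 2.4
   vertex 0.6 3.5 2.6
   vertex 2.2 1.8 3.1
  endloop
 endfacet
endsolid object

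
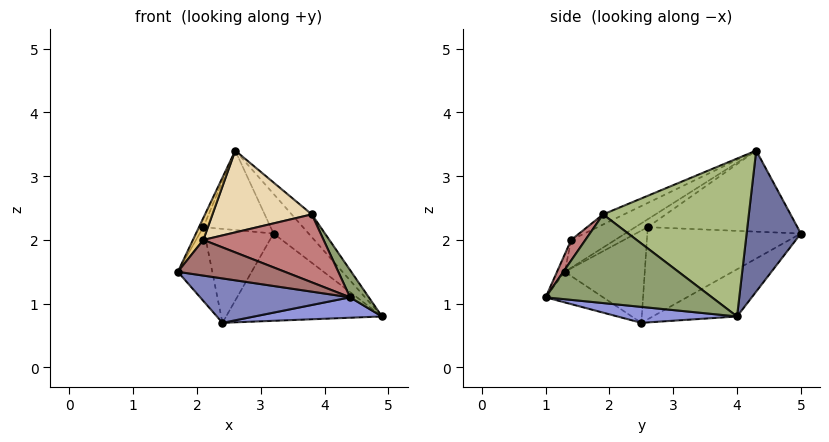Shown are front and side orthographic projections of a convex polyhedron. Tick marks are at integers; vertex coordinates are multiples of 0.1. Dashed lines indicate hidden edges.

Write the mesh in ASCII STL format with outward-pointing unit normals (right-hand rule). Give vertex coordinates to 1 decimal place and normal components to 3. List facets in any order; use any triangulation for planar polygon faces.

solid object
 facet normal 0.694 0.449 0.562
  outer loop
   vertex 3.2 5.0 2.1
   vertex 2.6 4.3 3.4
   vertex 4.9 4.0 0.8
  endloop
 endfacet
 facet normal -0.180 -0.471 -0.864
  outer loop
   vertex 2.4 2.5 0.7
   vertex 4.4 1.0 1.1
   vertex 1.7 1.3 1.5
  endloop
 endfacet
 facet normal 0.110 -0.117 -0.987
  outer loop
   vertex 2.4 2.5 0.7
   vertex 4.9 4.0 0.8
   vertex 4.4 1.0 1.1
  endloop
 endfacet
 facet normal -0.290 0.537 -0.792
  outer loop
   vertex 2.4 2.5 0.7
   vertex 3.2 5.0 2.1
   vertex 4.9 4.0 0.8
  endloop
 endfacet
 facet normal 0.876 -0.099 0.473
  outer loop
   vertex 3.8 1.9 2.4
   vertex 4.4 1.0 1.1
   vertex 4.9 4.0 0.8
  endloop
 endfacet
 facet normal 0.751 0.104 0.652
  outer loop
   vertex 3.8 1.9 2.4
   vertex 4.9 4.0 0.8
   vertex 2.6 4.3 3.4
  endloop
 endfacet
 facet normal -0.894 0.402 -0.196
  outer loop
   vertex 2.1 2.6 2.2
   vertex 2.6 4.3 3.4
   vertex 3.2 5.0 2.1
  endloop
 endfacet
 facet normal -0.893 0.401 -0.205
  outer loop
   vertex 2.1 2.6 2.2
   vertex 3.2 5.0 2.1
   vertex 2.4 2.5 0.7
  endloop
 endfacet
 facet normal -0.941 0.331 -0.076
  outer loop
   vertex 2.1 2.6 2.2
   vertex 1.7 1.3 1.5
   vertex 2.6 4.3 3.4
  endloop
 endfacet
 facet normal -0.899 0.387 -0.206
  outer loop
   vertex 2.1 2.6 2.2
   vertex 2.4 2.5 0.7
   vertex 1.7 1.3 1.5
  endloop
 endfacet
 facet normal -0.751 -0.178 0.636
  outer loop
   vertex 2.1 1.4 2.0
   vertex 2.6 4.3 3.4
   vertex 1.7 1.3 1.5
  endloop
 endfacet
 facet normal -0.089 -0.421 0.903
  outer loop
   vertex 2.1 1.4 2.0
   vertex 3.8 1.9 2.4
   vertex 2.6 4.3 3.4
  endloop
 endfacet
 facet normal -0.070 -0.966 0.249
  outer loop
   vertex 2.1 1.4 2.0
   vertex 1.7 1.3 1.5
   vertex 4.4 1.0 1.1
  endloop
 endfacet
 facet normal 0.094 -0.798 0.596
  outer loop
   vertex 2.1 1.4 2.0
   vertex 4.4 1.0 1.1
   vertex 3.8 1.9 2.4
  endloop
 endfacet
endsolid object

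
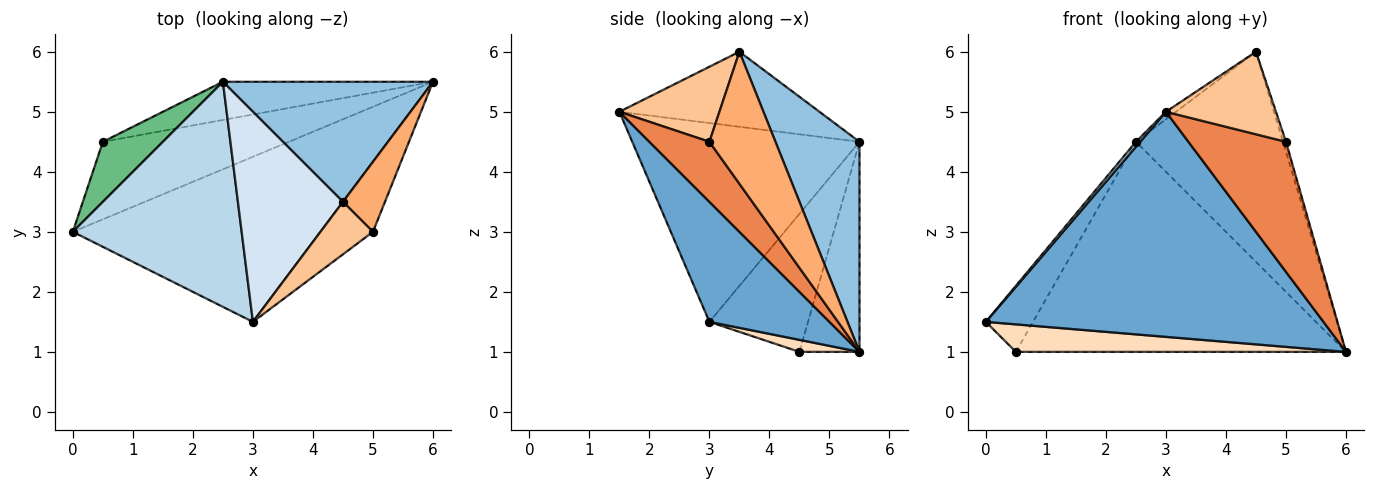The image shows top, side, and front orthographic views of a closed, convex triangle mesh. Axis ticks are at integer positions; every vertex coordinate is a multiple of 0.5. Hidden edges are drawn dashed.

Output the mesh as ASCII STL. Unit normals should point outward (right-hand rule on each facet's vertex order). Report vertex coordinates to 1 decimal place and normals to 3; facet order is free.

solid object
 facet normal 0.276 -0.775 -0.568
  outer loop
   vertex 3.0 1.5 5.0
   vertex 0.0 3.0 1.5
   vertex 6.0 5.5 1.0
  endloop
 endfacet
 facet normal 0.444 0.778 0.444
  outer loop
   vertex 2.5 5.5 4.5
   vertex 4.5 3.5 6.0
   vertex 6.0 5.5 1.0
  endloop
 endfacet
 facet normal -0.762 -0.014 0.647
  outer loop
   vertex 2.5 5.5 4.5
   vertex 0.0 3.0 1.5
   vertex 3.0 1.5 5.0
  endloop
 endfacet
 facet normal -0.581 0.029 0.813
  outer loop
   vertex 2.5 5.5 4.5
   vertex 3.0 1.5 5.0
   vertex 4.5 3.5 6.0
  endloop
 endfacet
 facet normal 0.476 -0.774 -0.417
  outer loop
   vertex 5.0 3.0 4.5
   vertex 3.0 1.5 5.0
   vertex 6.0 5.5 1.0
  endloop
 endfacet
 facet normal 0.952 0.043 0.303
  outer loop
   vertex 5.0 3.0 4.5
   vertex 6.0 5.5 1.0
   vertex 4.5 3.5 6.0
  endloop
 endfacet
 facet normal 0.609 -0.669 0.426
  outer loop
   vertex 5.0 3.0 4.5
   vertex 4.5 3.5 6.0
   vertex 3.0 1.5 5.0
  endloop
 endfacet
 facet normal 0.061 -0.334 -0.941
  outer loop
   vertex 0.5 4.5 1.0
   vertex 6.0 5.5 1.0
   vertex 0.0 3.0 1.5
  endloop
 endfacet
 facet normal -0.840 0.402 0.365
  outer loop
   vertex 0.5 4.5 1.0
   vertex 0.0 3.0 1.5
   vertex 2.5 5.5 4.5
  endloop
 endfacet
 facet normal -0.176 0.968 -0.176
  outer loop
   vertex 0.5 4.5 1.0
   vertex 2.5 5.5 4.5
   vertex 6.0 5.5 1.0
  endloop
 endfacet
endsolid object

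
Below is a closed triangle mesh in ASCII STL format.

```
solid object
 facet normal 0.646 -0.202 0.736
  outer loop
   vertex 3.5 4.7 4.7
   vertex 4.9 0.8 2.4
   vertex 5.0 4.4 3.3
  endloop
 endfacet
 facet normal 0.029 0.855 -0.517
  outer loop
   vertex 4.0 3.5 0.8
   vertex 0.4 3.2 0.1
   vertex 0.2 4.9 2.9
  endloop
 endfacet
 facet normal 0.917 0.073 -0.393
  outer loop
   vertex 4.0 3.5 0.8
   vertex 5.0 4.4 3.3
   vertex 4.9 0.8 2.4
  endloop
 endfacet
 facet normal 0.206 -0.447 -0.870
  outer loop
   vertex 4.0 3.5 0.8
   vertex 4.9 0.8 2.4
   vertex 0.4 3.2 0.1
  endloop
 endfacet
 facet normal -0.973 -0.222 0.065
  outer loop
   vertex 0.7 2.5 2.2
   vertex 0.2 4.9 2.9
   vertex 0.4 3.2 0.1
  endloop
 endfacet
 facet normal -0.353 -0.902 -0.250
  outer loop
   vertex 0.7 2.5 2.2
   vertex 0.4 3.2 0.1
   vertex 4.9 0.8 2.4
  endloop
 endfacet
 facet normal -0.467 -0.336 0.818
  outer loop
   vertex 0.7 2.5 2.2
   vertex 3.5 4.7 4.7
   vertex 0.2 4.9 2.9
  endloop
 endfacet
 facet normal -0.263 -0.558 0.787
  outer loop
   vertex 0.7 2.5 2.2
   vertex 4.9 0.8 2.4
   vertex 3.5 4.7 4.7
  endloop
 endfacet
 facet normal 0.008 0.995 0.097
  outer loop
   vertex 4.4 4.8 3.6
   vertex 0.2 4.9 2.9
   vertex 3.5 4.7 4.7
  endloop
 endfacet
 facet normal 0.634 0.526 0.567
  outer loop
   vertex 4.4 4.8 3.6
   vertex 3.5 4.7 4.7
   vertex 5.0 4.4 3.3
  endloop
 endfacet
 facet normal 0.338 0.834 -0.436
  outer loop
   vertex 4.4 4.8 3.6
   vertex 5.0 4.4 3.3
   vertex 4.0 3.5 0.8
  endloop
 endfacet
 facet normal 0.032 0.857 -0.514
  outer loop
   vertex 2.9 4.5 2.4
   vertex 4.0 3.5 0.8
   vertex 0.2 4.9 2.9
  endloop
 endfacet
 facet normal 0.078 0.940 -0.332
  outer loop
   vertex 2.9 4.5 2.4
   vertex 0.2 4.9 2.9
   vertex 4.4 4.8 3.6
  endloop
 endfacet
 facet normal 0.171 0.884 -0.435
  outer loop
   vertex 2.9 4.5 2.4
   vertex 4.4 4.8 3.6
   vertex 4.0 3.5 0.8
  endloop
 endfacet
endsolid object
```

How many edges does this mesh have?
21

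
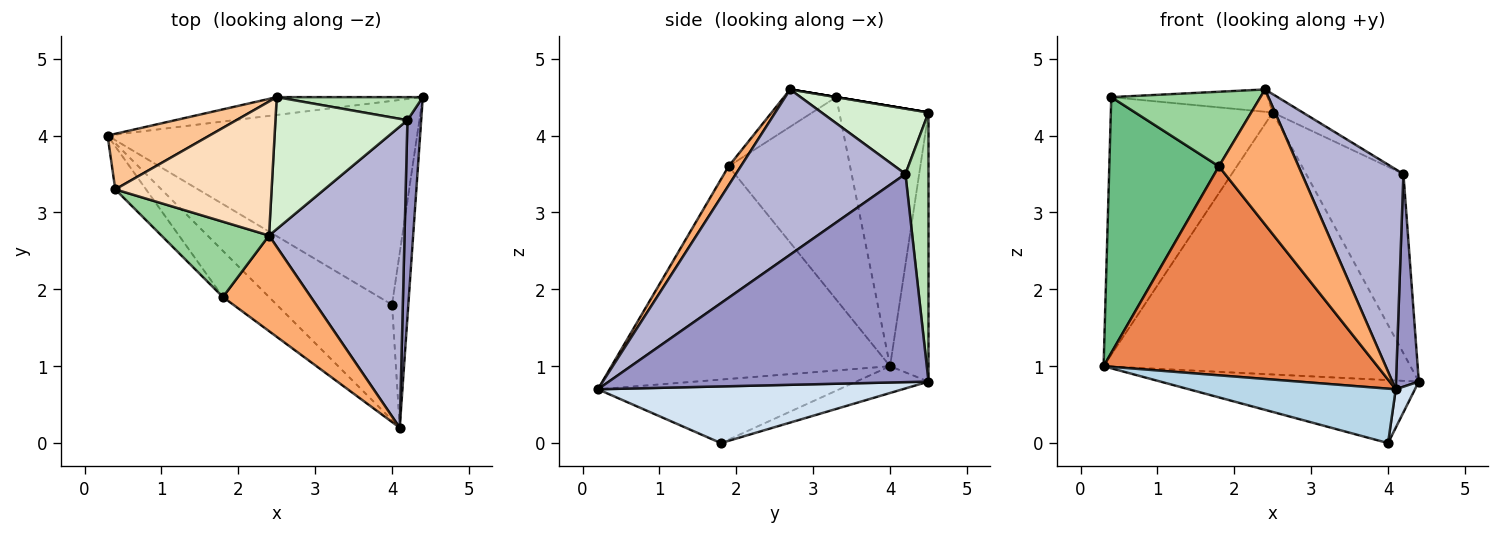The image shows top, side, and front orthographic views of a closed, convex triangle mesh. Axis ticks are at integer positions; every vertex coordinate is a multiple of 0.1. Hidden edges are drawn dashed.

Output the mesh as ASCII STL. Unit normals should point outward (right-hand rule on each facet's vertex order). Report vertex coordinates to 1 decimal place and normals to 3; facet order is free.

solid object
 facet normal -0.124 0.990 -0.067
  outer loop
   vertex 2.5 4.5 4.3
   vertex 4.4 4.5 0.8
   vertex 0.3 4.0 1.0
  endloop
 endfacet
 facet normal -0.082 0.294 -0.952
  outer loop
   vertex 4.0 1.8 0.0
   vertex 0.3 4.0 1.0
   vertex 4.4 4.5 0.8
  endloop
 endfacet
 facet normal -0.446 -0.382 -0.809
  outer loop
   vertex 4.0 1.8 0.0
   vertex 4.1 0.2 0.7
   vertex 0.3 4.0 1.0
  endloop
 endfacet
 facet normal 0.959 -0.061 -0.275
  outer loop
   vertex 4.0 1.8 0.0
   vertex 4.4 4.5 0.8
   vertex 4.1 0.2 0.7
  endloop
 endfacet
 facet normal -0.705 -0.693 -0.153
  outer loop
   vertex 1.8 1.9 3.6
   vertex 0.3 4.0 1.0
   vertex 4.1 0.2 0.7
  endloop
 endfacet
 facet normal 0.124 -0.810 0.573
  outer loop
   vertex 1.8 1.9 3.6
   vertex 4.1 0.2 0.7
   vertex 2.4 2.7 4.6
  endloop
 endfacet
 facet normal -0.474 0.861 0.186
  outer loop
   vertex 0.4 3.3 4.5
   vertex 2.5 4.5 4.3
   vertex 0.3 4.0 1.0
  endloop
 endfacet
 facet normal 0.000 0.164 0.986
  outer loop
   vertex 0.4 3.3 4.5
   vertex 2.4 2.7 4.6
   vertex 2.5 4.5 4.3
  endloop
 endfacet
 facet normal -0.738 -0.666 -0.112
  outer loop
   vertex 0.4 3.3 4.5
   vertex 0.3 4.0 1.0
   vertex 1.8 1.9 3.6
  endloop
 endfacet
 facet normal -0.239 -0.683 0.690
  outer loop
   vertex 0.4 3.3 4.5
   vertex 1.8 1.9 3.6
   vertex 2.4 2.7 4.6
  endloop
 endfacet
 facet normal 0.229 0.966 0.124
  outer loop
   vertex 4.2 4.2 3.5
   vertex 4.4 4.5 0.8
   vertex 2.5 4.5 4.3
  endloop
 endfacet
 facet normal 0.440 0.124 0.889
  outer loop
   vertex 4.2 4.2 3.5
   vertex 2.5 4.5 4.3
   vertex 2.4 2.7 4.6
  endloop
 endfacet
 facet normal 0.995 -0.071 0.066
  outer loop
   vertex 4.2 4.2 3.5
   vertex 4.1 0.2 0.7
   vertex 4.4 4.5 0.8
  endloop
 endfacet
 facet normal 0.702 -0.420 0.575
  outer loop
   vertex 4.2 4.2 3.5
   vertex 2.4 2.7 4.6
   vertex 4.1 0.2 0.7
  endloop
 endfacet
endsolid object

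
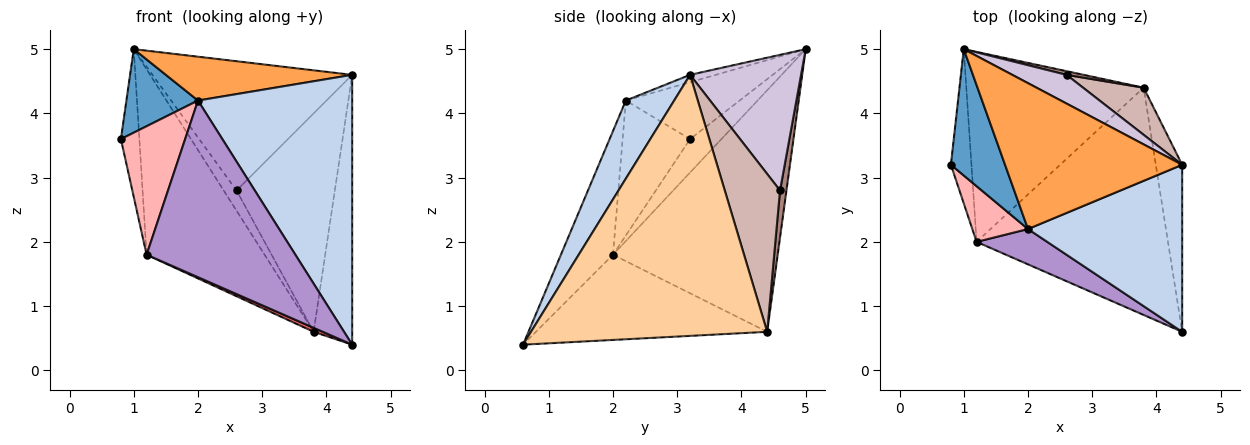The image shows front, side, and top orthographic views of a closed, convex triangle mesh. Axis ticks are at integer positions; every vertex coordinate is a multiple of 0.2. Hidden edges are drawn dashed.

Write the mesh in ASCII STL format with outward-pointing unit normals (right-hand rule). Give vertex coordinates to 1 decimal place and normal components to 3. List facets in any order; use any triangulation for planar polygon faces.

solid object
 facet normal -0.659 -0.415 0.627
  outer loop
   vertex 2.0 2.2 4.2
   vertex 1.0 5.0 5.0
   vertex 0.8 3.2 3.6
  endloop
 endfacet
 facet normal 0.258 -0.822 0.509
  outer loop
   vertex 4.4 3.2 4.6
   vertex 2.0 2.2 4.2
   vertex 4.4 0.6 0.4
  endloop
 endfacet
 facet normal -0.040 -0.288 0.957
  outer loop
   vertex 4.4 3.2 4.6
   vertex 1.0 5.0 5.0
   vertex 2.0 2.2 4.2
  endloop
 endfacet
 facet normal 0.982 0.160 -0.099
  outer loop
   vertex 3.8 4.4 0.6
   vertex 4.4 3.2 4.6
   vertex 4.4 0.6 0.4
  endloop
 endfacet
 facet normal -0.761 0.449 -0.468
  outer loop
   vertex 1.2 2.0 1.8
   vertex 0.8 3.2 3.6
   vertex 1.0 5.0 5.0
  endloop
 endfacet
 facet normal -0.698 0.500 -0.512
  outer loop
   vertex 1.2 2.0 1.8
   vertex 1.0 5.0 5.0
   vertex 3.8 4.4 0.6
  endloop
 endfacet
 facet normal -0.407 -0.016 -0.913
  outer loop
   vertex 1.2 2.0 1.8
   vertex 3.8 4.4 0.6
   vertex 4.4 0.6 0.4
  endloop
 endfacet
 facet normal -0.694 -0.661 0.286
  outer loop
   vertex 1.2 2.0 1.8
   vertex 2.0 2.2 4.2
   vertex 0.8 3.2 3.6
  endloop
 endfacet
 facet normal -0.325 -0.927 0.185
  outer loop
   vertex 1.2 2.0 1.8
   vertex 4.4 0.6 0.4
   vertex 2.0 2.2 4.2
  endloop
 endfacet
 facet normal 0.477 0.858 0.191
  outer loop
   vertex 2.6 4.6 2.8
   vertex 1.0 5.0 5.0
   vertex 4.4 3.2 4.6
  endloop
 endfacet
 facet normal 0.441 0.883 0.161
  outer loop
   vertex 2.6 4.6 2.8
   vertex 3.8 4.4 0.6
   vertex 1.0 5.0 5.0
  endloop
 endfacet
 facet normal 0.482 0.857 0.185
  outer loop
   vertex 2.6 4.6 2.8
   vertex 4.4 3.2 4.6
   vertex 3.8 4.4 0.6
  endloop
 endfacet
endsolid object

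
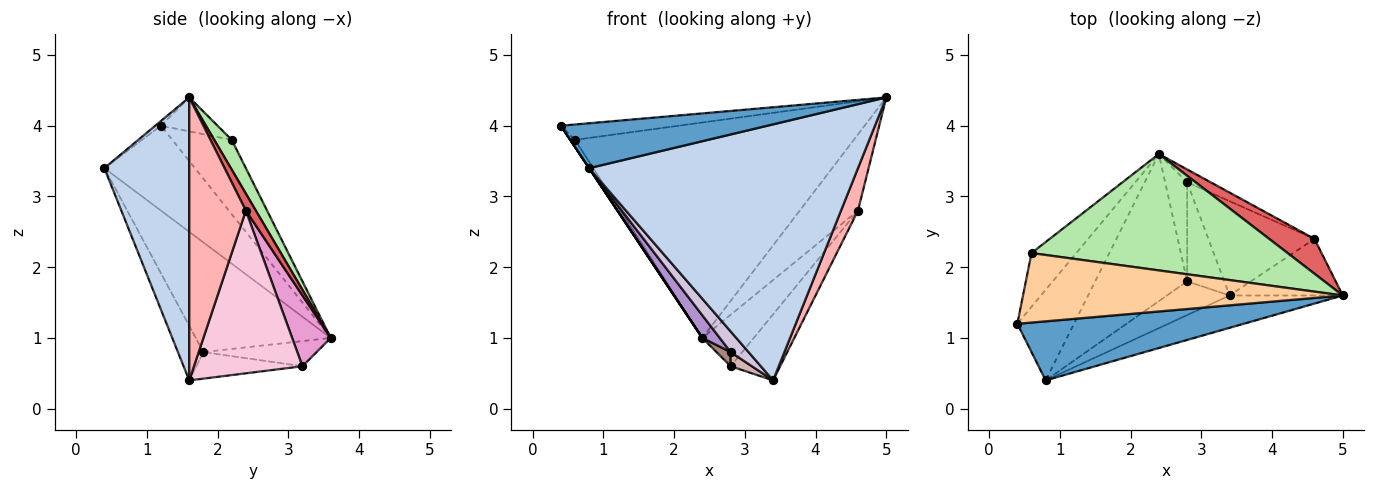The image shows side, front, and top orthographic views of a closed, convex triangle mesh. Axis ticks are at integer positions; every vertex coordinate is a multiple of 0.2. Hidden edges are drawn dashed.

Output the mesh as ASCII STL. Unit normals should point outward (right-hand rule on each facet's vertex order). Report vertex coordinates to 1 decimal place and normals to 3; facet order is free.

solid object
 facet normal -0.017 -0.605 0.796
  outer loop
   vertex 0.8 0.4 3.4
   vertex 5.0 1.6 4.4
   vertex 0.4 1.2 4.0
  endloop
 endfacet
 facet normal 0.299 -0.947 -0.120
  outer loop
   vertex 0.8 0.4 3.4
   vertex 3.4 1.6 0.4
   vertex 5.0 1.6 4.4
  endloop
 endfacet
 facet normal -0.832 0.000 -0.555
  outer loop
   vertex 0.8 0.4 3.4
   vertex 0.4 1.2 4.0
   vertex 2.4 3.6 1.0
  endloop
 endfacet
 facet normal -0.103 0.215 0.971
  outer loop
   vertex 0.6 2.2 3.8
   vertex 0.4 1.2 4.0
   vertex 5.0 1.6 4.4
  endloop
 endfacet
 facet normal -0.854 0.068 -0.515
  outer loop
   vertex 0.6 2.2 3.8
   vertex 2.4 3.6 1.0
   vertex 0.4 1.2 4.0
  endloop
 endfacet
 facet normal 0.055 0.878 0.475
  outer loop
   vertex 0.6 2.2 3.8
   vertex 5.0 1.6 4.4
   vertex 2.4 3.6 1.0
  endloop
 endfacet
 facet normal 0.154 0.899 0.411
  outer loop
   vertex 4.6 2.4 2.8
   vertex 2.4 3.6 1.0
   vertex 5.0 1.6 4.4
  endloop
 endfacet
 facet normal 0.894 -0.268 -0.358
  outer loop
   vertex 4.6 2.4 2.8
   vertex 5.0 1.6 4.4
   vertex 3.4 1.6 0.4
  endloop
 endfacet
 facet normal -0.762 -0.098 -0.639
  outer loop
   vertex 2.8 1.8 0.8
   vertex 0.8 0.4 3.4
   vertex 2.4 3.6 1.0
  endloop
 endfacet
 facet normal -0.596 -0.420 -0.685
  outer loop
   vertex 2.8 1.8 0.8
   vertex 3.4 1.6 0.4
   vertex 0.8 0.4 3.4
  endloop
 endfacet
 facet normal -0.749 -0.094 -0.656
  outer loop
   vertex 2.8 3.2 0.6
   vertex 2.8 1.8 0.8
   vertex 2.4 3.6 1.0
  endloop
 endfacet
 facet normal -0.577 -0.115 -0.808
  outer loop
   vertex 2.8 3.2 0.6
   vertex 3.4 1.6 0.4
   vertex 2.8 1.8 0.8
  endloop
 endfacet
 facet normal 0.588 0.784 -0.196
  outer loop
   vertex 2.8 3.2 0.6
   vertex 2.4 3.6 1.0
   vertex 4.6 2.4 2.8
  endloop
 endfacet
 facet normal 0.782 0.357 -0.510
  outer loop
   vertex 2.8 3.2 0.6
   vertex 4.6 2.4 2.8
   vertex 3.4 1.6 0.4
  endloop
 endfacet
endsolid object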